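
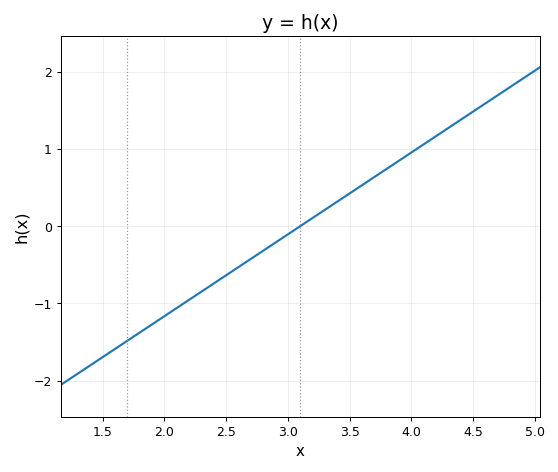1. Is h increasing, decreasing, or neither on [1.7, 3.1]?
increasing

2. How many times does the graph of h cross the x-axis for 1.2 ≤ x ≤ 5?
1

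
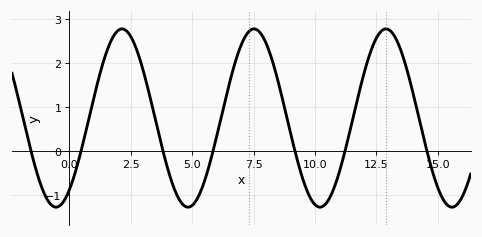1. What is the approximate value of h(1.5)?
2.23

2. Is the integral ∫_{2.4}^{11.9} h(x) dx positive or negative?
positive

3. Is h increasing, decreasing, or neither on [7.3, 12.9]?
neither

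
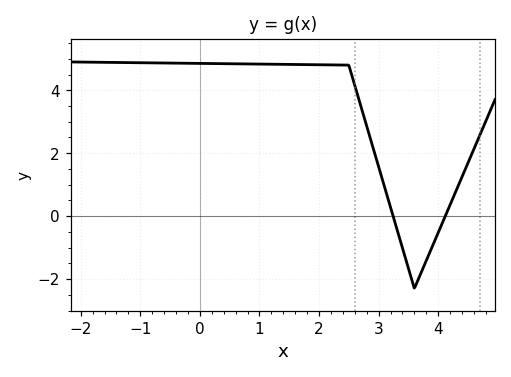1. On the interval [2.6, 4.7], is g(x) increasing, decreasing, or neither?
neither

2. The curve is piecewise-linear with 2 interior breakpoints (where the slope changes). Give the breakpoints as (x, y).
(2.5, 4.8); (3.6, -2.3)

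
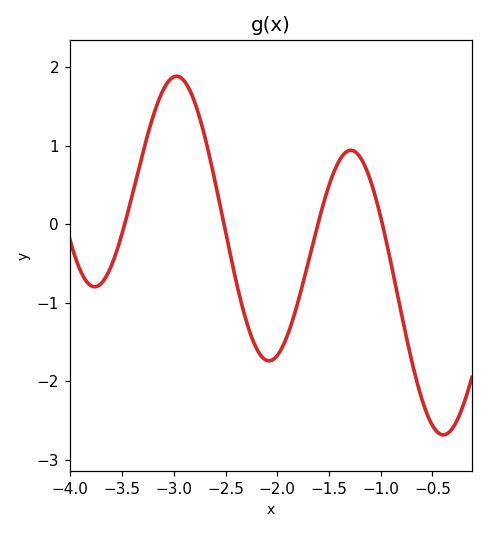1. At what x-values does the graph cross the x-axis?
-3.5, -2.5, -1.6, -1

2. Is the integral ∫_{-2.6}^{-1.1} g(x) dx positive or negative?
negative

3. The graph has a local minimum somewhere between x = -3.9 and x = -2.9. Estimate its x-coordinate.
-3.8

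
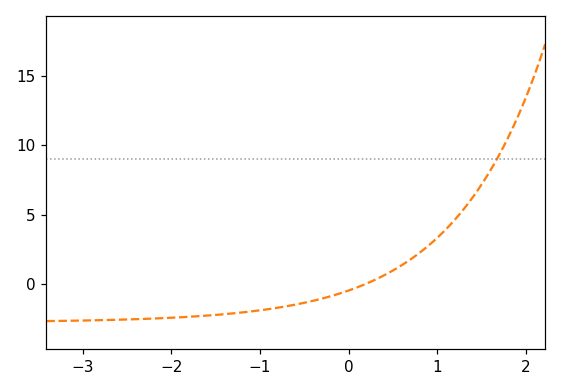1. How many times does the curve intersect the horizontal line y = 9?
1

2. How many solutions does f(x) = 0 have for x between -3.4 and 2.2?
1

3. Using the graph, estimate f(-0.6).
-1.5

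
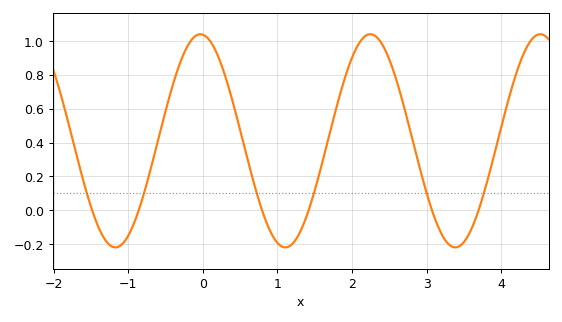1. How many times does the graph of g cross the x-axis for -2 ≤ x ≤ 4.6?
6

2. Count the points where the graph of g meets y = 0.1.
6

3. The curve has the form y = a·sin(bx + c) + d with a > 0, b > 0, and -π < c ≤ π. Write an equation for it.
y = 0.63sin(2.76x + 1.66) + 0.41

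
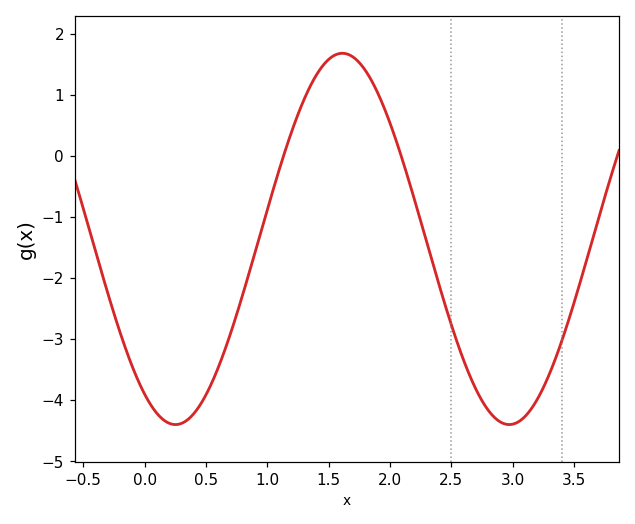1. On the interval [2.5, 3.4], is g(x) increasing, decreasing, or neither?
neither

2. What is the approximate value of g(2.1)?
-0.059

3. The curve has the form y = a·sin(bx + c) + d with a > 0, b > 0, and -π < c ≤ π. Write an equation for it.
y = 3.04sin(2.31x - 2.15) - 1.36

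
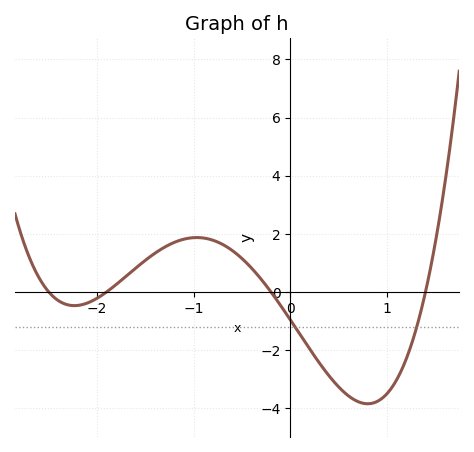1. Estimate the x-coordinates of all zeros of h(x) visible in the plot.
-2.5, -1.9, -0.2, 1.4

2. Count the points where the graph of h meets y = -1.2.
2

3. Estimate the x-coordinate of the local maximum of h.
-0.968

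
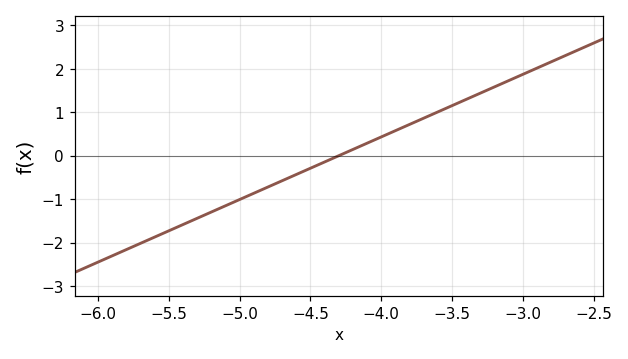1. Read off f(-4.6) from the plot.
-0.4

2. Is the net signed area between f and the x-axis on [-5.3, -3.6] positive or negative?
negative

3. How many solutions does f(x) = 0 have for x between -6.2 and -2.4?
1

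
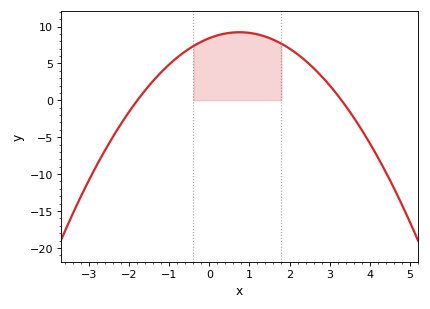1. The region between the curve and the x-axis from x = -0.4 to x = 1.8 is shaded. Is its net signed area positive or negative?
positive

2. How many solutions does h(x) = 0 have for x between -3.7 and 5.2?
2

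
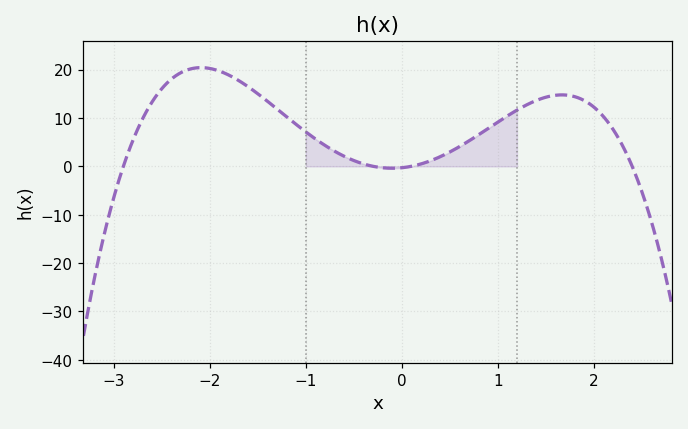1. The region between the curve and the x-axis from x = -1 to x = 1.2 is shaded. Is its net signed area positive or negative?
positive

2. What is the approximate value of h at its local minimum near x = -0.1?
-0.4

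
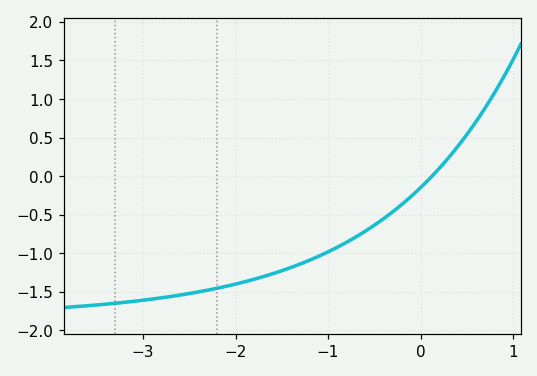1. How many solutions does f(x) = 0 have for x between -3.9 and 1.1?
1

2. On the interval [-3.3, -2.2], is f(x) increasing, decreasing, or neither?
increasing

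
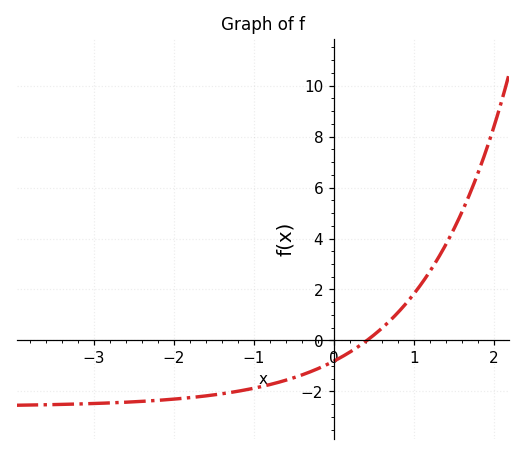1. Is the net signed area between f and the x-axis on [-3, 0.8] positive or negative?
negative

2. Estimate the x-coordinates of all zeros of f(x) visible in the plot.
0.412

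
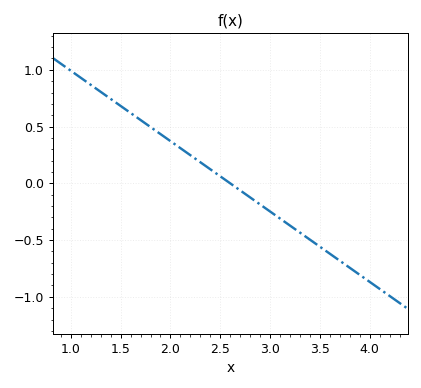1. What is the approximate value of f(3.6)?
-0.6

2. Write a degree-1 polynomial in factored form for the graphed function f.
y = -0.62(x - 2.6)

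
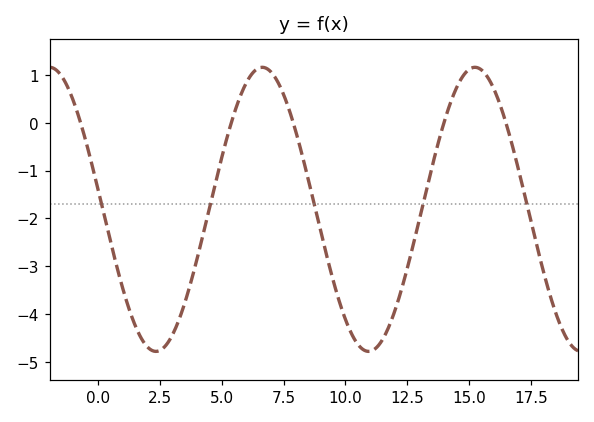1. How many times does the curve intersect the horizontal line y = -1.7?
5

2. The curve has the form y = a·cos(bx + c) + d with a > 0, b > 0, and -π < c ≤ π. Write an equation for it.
y = 2.97cos(0.73x + 1.44) - 1.81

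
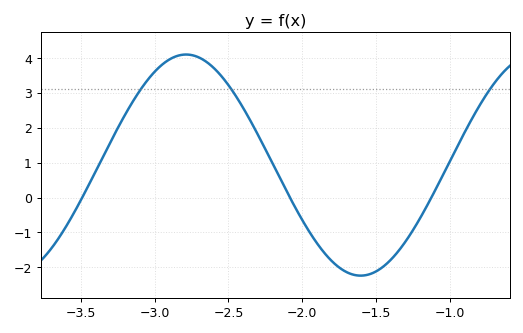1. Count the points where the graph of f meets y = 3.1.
3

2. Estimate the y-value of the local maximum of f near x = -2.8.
4.1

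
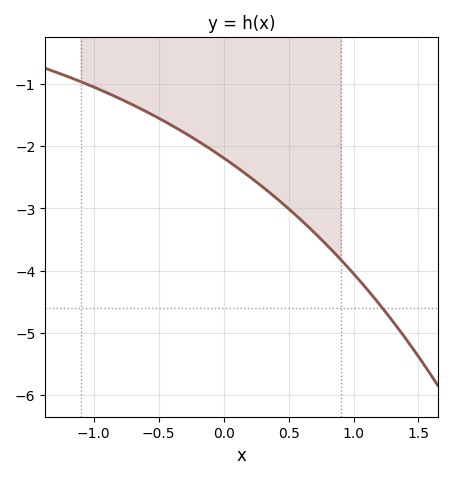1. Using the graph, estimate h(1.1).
-4.29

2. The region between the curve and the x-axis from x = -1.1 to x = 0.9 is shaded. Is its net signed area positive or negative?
negative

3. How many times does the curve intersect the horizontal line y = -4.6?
1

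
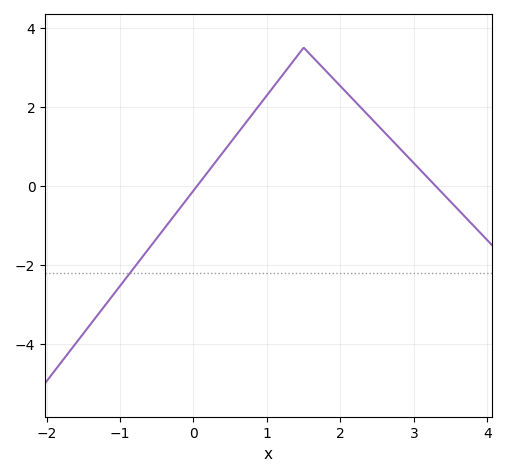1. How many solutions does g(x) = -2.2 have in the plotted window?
1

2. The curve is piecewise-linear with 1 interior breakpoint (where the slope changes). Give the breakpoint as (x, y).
(1.5, 3.5)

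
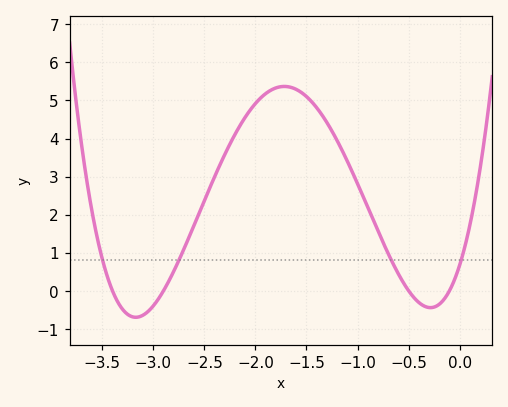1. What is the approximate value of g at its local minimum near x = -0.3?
-0.4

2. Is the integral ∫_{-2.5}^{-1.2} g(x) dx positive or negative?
positive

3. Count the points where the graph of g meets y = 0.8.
4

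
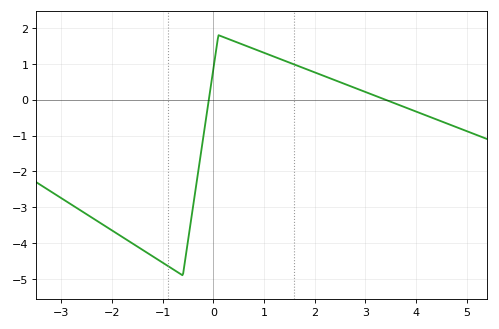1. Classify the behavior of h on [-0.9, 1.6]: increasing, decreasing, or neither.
neither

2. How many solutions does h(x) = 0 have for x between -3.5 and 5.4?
2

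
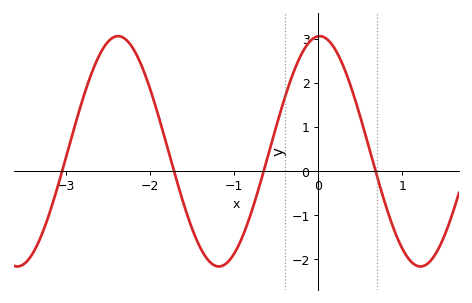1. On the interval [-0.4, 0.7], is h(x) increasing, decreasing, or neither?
neither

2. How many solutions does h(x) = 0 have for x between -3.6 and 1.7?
4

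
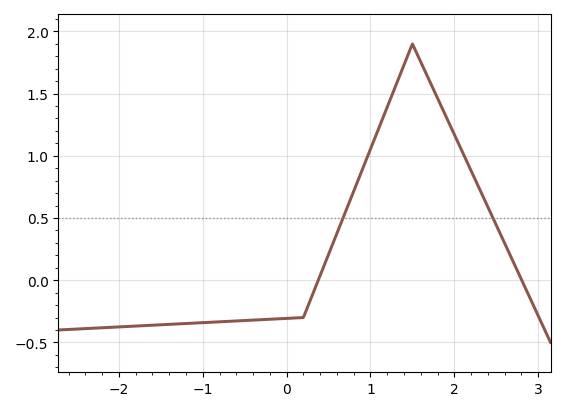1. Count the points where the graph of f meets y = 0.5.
2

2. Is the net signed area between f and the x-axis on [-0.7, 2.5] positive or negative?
positive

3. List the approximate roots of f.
0.4, 2.8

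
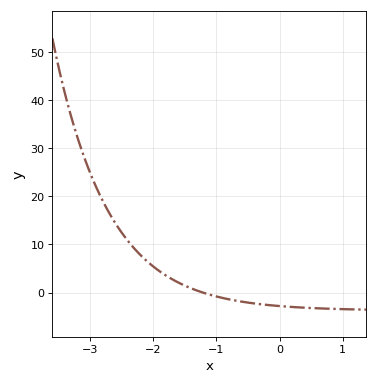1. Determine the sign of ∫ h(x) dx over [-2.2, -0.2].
positive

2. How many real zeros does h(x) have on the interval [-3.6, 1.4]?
1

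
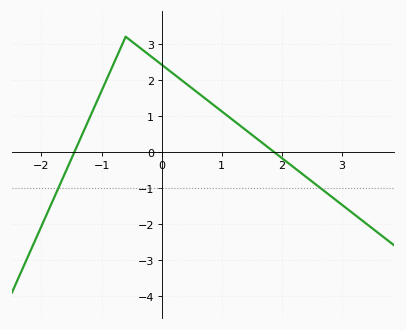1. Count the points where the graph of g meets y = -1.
2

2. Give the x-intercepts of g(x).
-1.45, 1.87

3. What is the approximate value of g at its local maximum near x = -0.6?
3.2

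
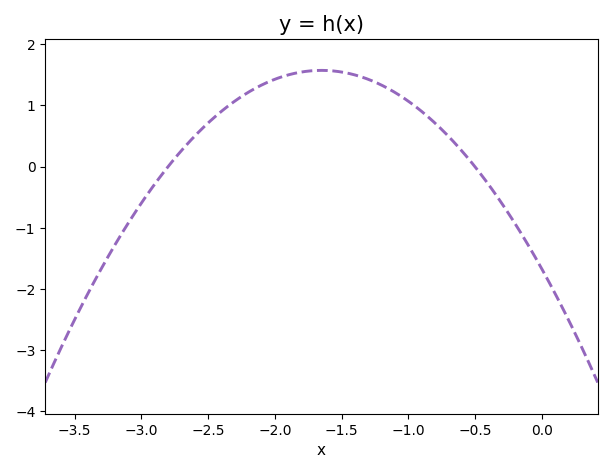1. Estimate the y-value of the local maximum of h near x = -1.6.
1.57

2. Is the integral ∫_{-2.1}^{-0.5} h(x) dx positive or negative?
positive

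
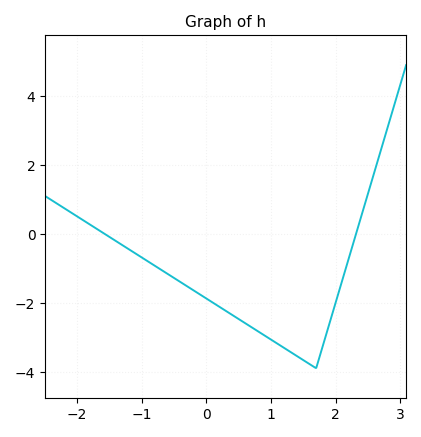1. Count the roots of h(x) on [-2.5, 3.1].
2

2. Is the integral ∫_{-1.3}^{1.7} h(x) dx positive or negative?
negative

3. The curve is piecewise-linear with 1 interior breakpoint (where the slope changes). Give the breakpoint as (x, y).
(1.7, -3.9)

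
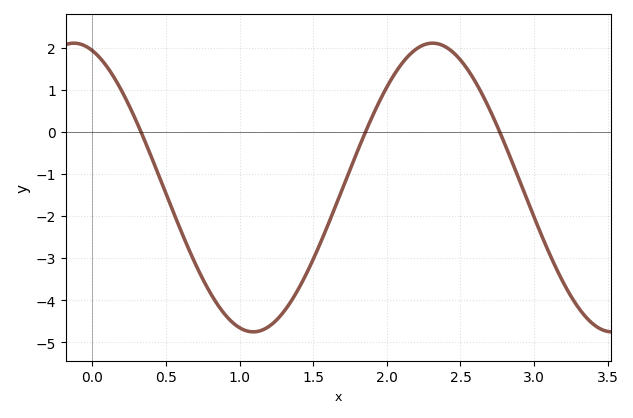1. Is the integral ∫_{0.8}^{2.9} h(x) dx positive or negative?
negative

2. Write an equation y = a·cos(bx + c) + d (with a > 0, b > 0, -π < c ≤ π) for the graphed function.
y = 3.43cos(2.6x + 0.32) - 1.32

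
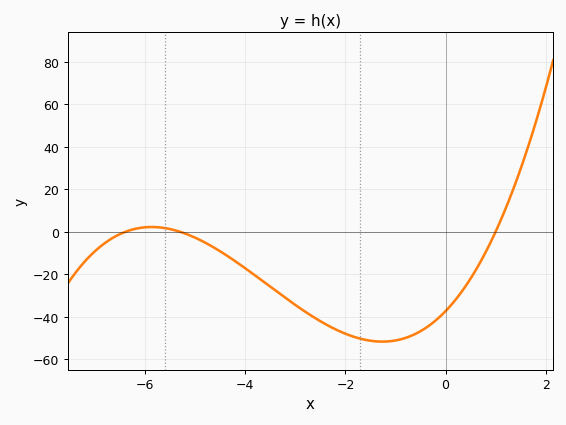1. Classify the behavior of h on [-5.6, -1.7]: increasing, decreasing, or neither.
decreasing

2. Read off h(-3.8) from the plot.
-20.6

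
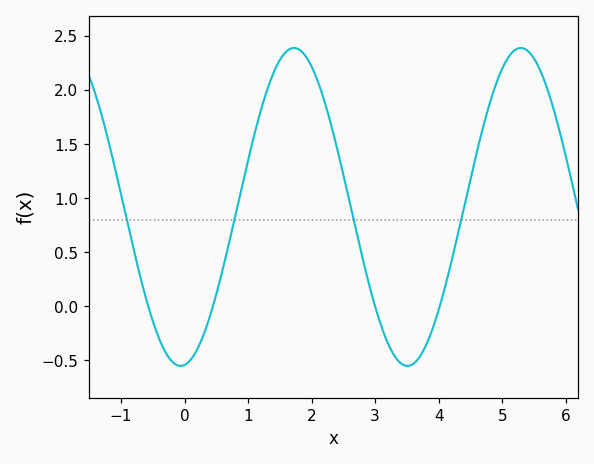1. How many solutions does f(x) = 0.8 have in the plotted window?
4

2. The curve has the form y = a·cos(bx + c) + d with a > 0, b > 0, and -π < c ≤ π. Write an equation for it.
y = 1.47cos(1.8x - 3) + 0.92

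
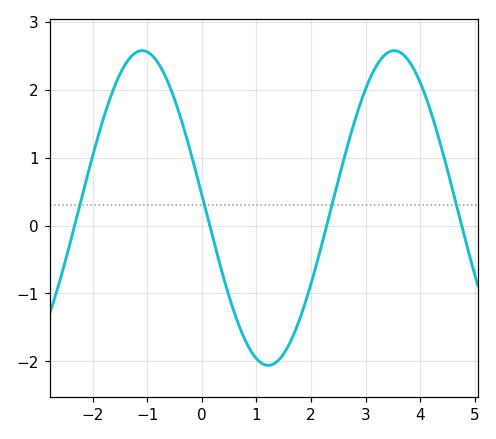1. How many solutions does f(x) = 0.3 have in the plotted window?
4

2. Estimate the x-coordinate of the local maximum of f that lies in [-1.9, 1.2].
-1.1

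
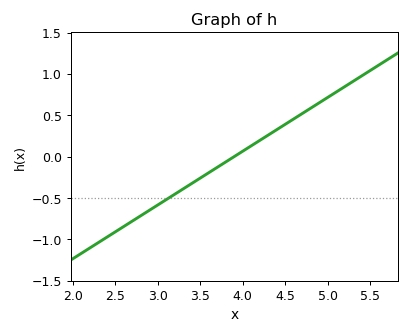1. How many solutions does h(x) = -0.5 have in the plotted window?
1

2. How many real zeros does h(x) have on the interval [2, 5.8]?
1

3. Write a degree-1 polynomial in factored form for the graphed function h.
y = 0.65(x - 3.9)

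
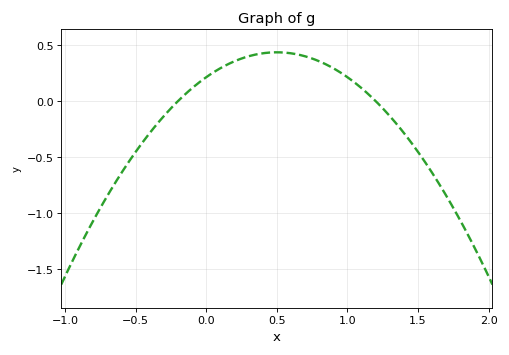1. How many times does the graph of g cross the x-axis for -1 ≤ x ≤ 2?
2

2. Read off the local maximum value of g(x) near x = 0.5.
0.45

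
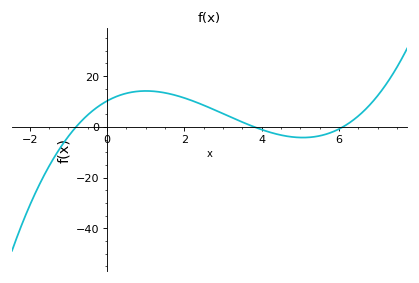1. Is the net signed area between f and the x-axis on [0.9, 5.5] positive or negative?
positive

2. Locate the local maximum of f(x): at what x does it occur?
1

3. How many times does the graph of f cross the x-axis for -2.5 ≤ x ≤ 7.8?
3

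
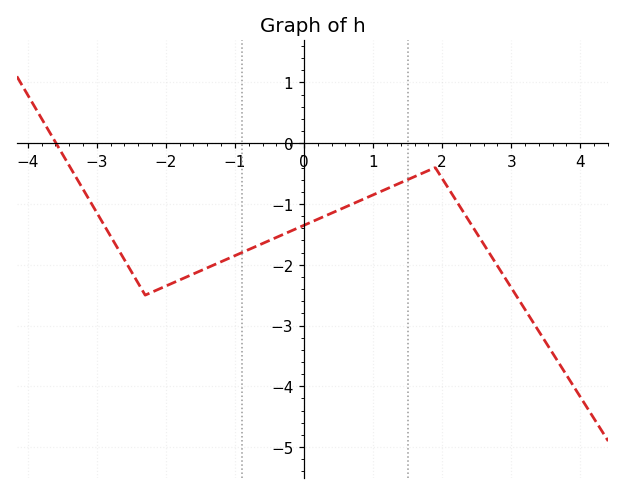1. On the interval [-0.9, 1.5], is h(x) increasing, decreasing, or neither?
increasing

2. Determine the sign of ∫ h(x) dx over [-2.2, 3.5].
negative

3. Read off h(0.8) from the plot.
-0.95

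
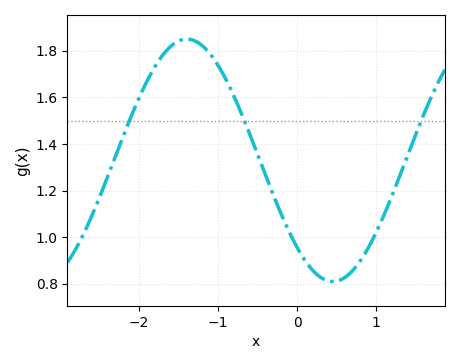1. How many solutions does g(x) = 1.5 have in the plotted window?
3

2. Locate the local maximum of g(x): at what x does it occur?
-1.4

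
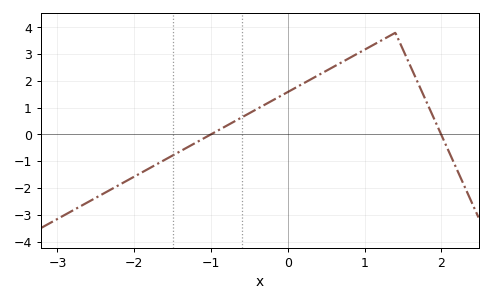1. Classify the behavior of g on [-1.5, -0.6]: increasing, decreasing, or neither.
increasing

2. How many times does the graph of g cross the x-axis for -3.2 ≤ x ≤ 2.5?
2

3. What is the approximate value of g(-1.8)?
-1.26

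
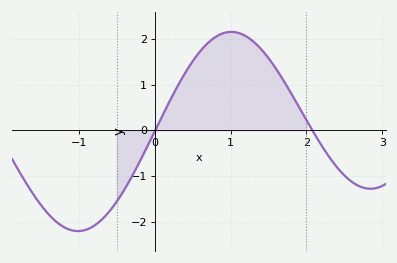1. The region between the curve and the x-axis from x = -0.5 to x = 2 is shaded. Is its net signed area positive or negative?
positive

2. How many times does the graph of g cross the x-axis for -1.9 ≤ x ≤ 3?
2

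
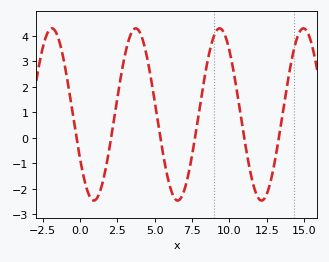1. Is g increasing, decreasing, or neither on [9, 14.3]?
neither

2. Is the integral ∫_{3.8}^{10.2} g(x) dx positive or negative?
positive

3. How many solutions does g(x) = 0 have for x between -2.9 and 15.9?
6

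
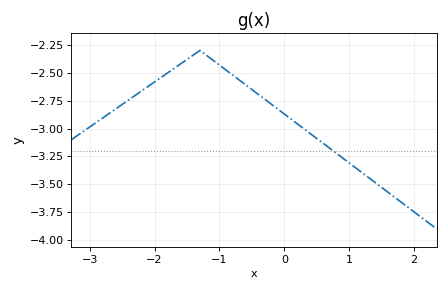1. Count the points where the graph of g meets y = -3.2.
1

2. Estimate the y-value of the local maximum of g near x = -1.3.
-2.3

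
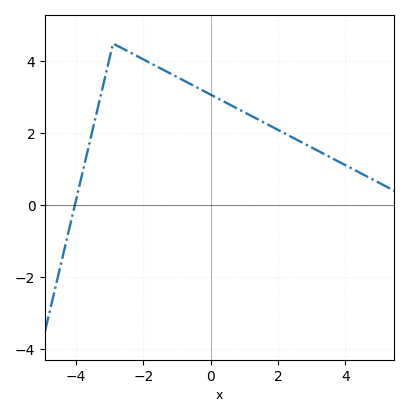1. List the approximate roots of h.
-4.04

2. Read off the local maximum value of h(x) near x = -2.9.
4.5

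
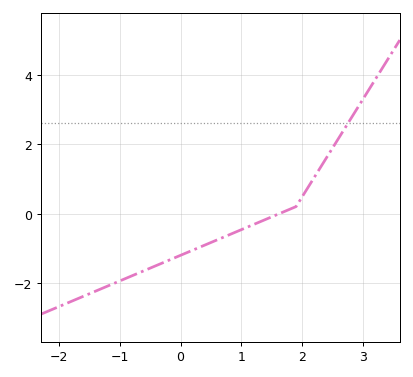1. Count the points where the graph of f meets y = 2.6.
1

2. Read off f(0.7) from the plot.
-0.6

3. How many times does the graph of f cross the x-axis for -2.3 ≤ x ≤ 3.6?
1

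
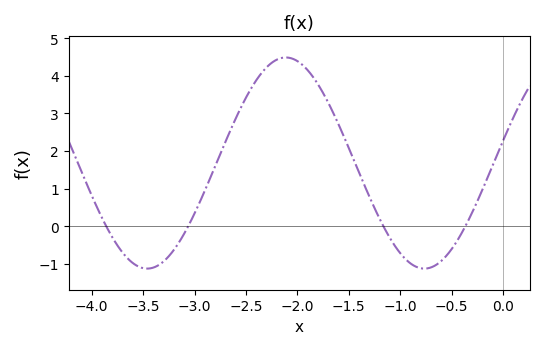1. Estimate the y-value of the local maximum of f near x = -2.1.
4.49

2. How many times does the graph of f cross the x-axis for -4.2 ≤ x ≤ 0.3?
4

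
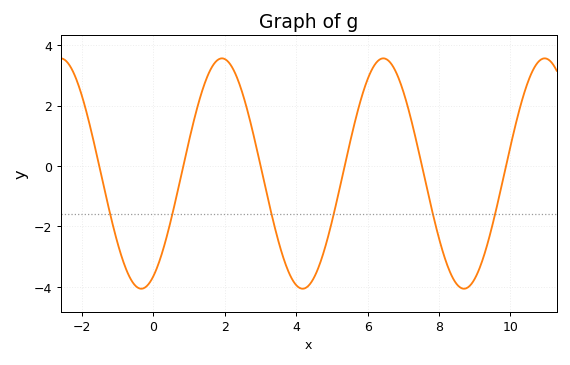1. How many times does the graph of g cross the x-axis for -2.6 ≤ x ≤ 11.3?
6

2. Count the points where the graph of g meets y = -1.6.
6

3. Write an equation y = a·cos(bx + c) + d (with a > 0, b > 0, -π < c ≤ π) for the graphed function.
y = 3.81cos(1.39x - 2.67) - 0.25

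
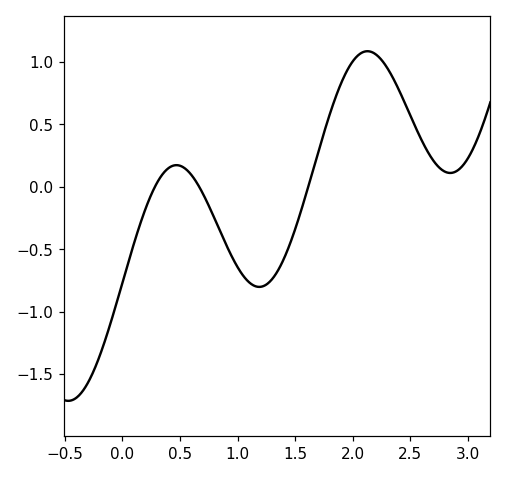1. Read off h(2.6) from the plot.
0.35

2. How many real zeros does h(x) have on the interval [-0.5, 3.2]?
3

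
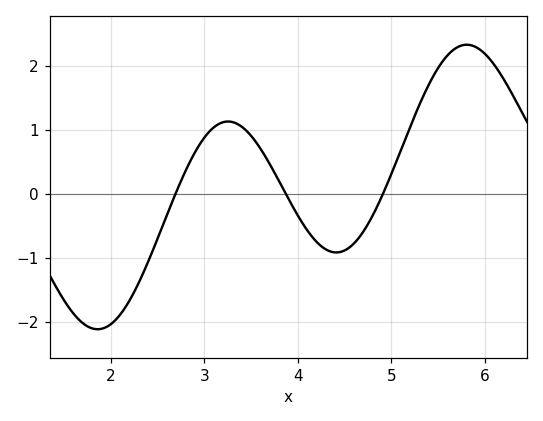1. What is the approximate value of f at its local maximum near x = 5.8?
2.33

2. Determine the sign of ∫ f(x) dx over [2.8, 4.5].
positive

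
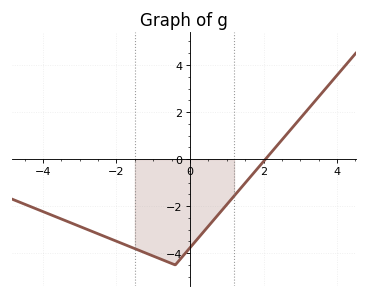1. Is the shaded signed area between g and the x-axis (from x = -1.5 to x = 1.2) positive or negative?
negative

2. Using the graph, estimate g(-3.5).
-2.55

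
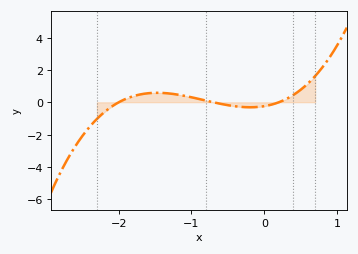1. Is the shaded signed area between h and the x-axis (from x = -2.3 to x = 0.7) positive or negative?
positive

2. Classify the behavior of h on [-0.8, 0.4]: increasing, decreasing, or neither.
neither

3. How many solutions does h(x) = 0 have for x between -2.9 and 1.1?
3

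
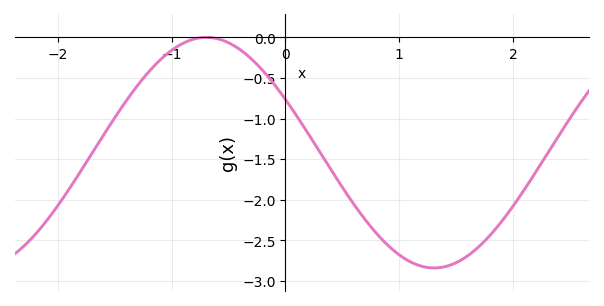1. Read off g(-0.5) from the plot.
-0.05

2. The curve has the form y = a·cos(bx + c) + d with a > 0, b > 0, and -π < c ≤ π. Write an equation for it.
y = 1.42cos(1.6x + 1.1) - 1.42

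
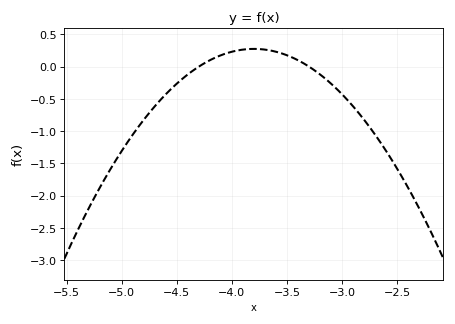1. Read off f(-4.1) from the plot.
0.2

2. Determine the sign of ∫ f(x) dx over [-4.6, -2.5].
negative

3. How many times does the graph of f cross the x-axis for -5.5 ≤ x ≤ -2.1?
2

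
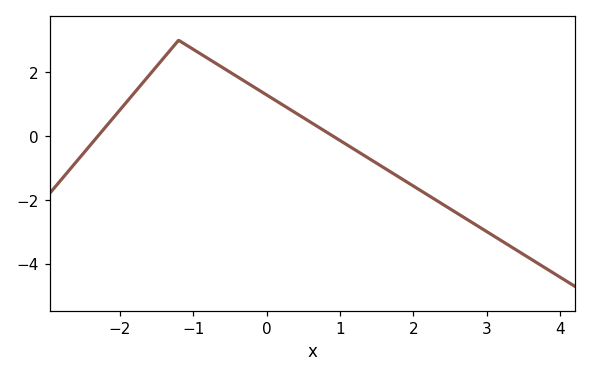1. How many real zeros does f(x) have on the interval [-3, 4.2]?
2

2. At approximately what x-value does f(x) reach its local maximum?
-1.2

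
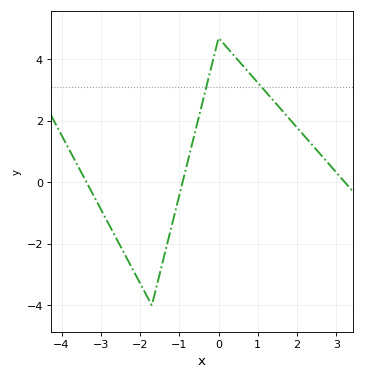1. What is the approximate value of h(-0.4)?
2.65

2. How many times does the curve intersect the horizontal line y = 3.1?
2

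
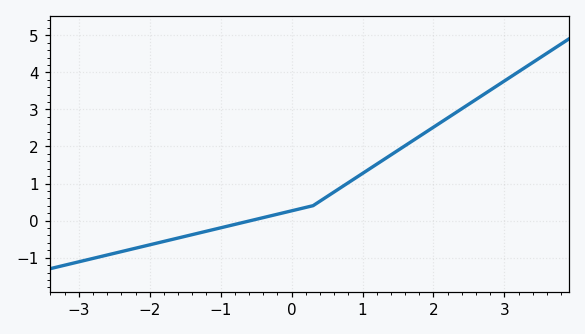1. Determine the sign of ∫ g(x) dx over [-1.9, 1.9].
positive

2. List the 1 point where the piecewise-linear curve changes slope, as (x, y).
(0.3, 0.4)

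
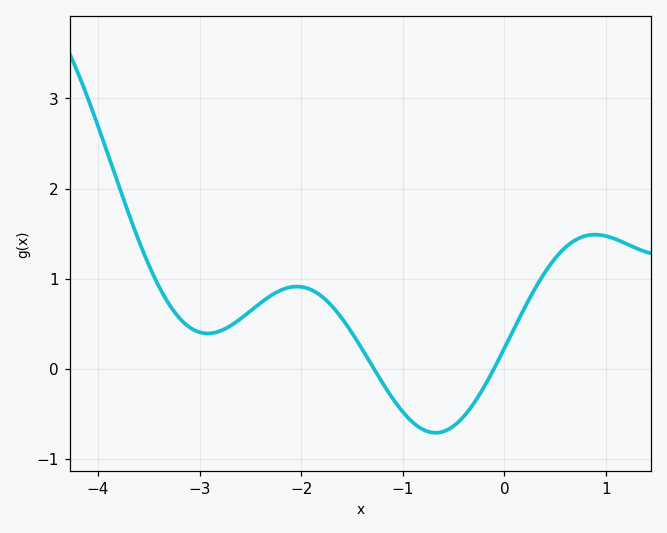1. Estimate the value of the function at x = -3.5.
1.2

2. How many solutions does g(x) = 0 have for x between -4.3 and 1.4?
2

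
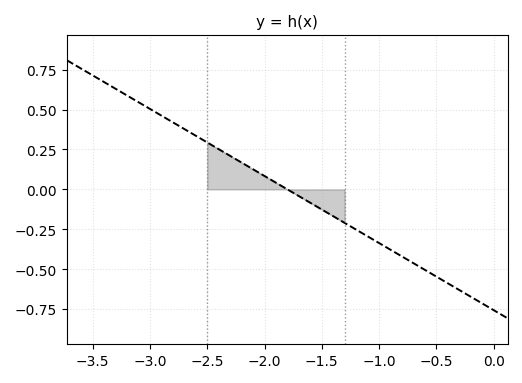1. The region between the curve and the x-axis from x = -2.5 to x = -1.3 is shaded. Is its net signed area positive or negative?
positive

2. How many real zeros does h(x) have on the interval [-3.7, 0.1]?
1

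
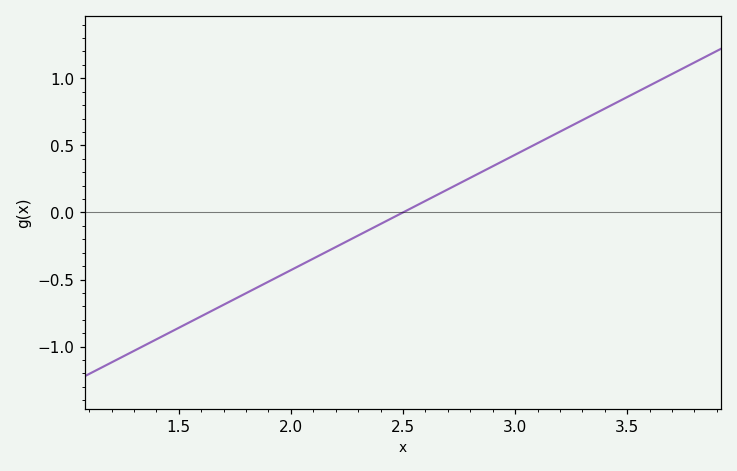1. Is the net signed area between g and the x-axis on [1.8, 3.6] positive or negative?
positive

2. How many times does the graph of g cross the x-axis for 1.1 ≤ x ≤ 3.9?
1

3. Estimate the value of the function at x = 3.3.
0.7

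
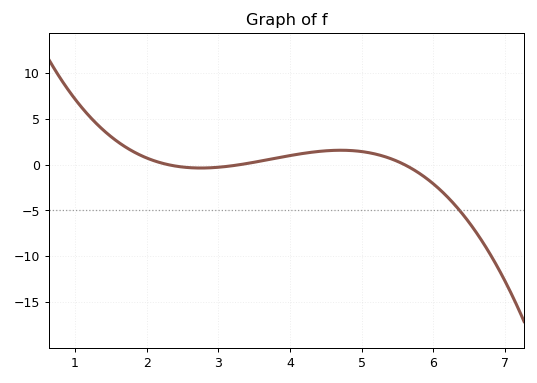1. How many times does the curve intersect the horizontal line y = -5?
1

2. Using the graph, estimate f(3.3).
0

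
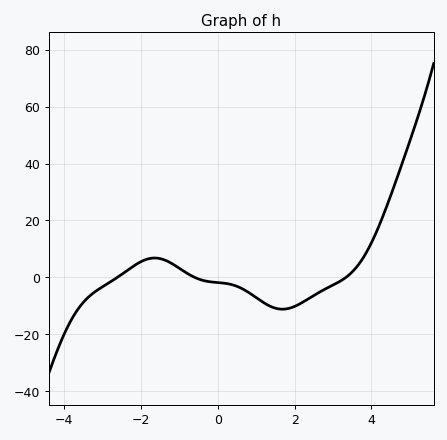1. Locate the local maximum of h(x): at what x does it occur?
-1.6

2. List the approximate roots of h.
-2.6, -0.6, 3.4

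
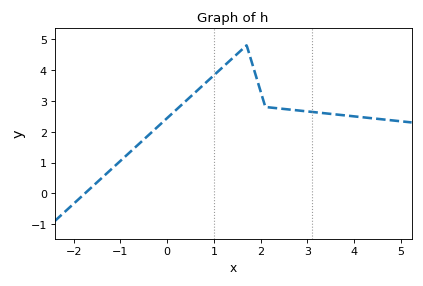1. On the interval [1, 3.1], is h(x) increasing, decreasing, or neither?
neither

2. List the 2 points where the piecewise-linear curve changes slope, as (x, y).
(1.7, 4.8); (2.1, 2.8)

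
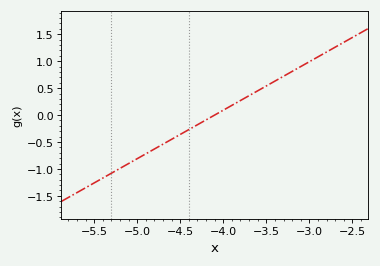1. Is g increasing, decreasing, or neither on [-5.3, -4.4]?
increasing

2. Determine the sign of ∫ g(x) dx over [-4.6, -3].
positive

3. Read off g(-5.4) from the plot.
-1.17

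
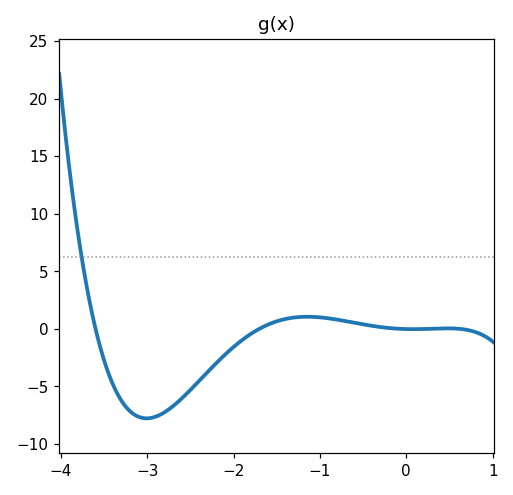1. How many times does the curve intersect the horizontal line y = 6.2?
1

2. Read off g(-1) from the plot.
0.988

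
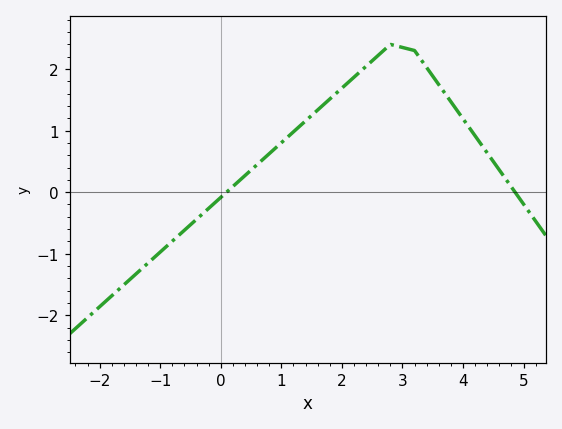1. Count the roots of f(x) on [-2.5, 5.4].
2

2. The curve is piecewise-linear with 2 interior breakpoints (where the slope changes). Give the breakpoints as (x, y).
(2.8, 2.4); (3.2, 2.3)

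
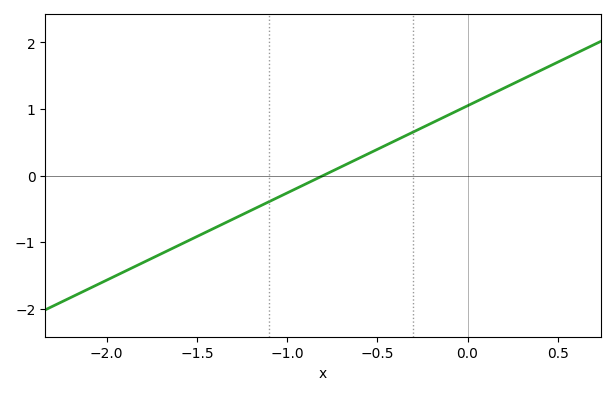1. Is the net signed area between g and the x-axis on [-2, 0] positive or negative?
negative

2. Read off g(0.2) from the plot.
1.3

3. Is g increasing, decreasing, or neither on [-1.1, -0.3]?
increasing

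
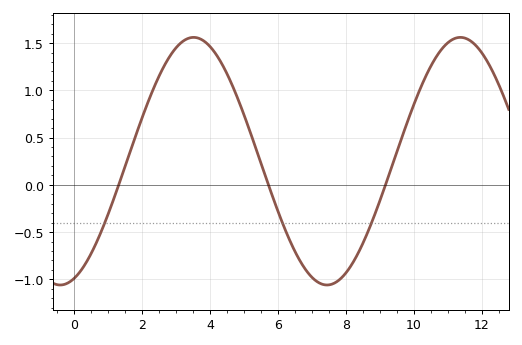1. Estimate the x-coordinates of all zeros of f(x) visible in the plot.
1.4, 5.8, 9.2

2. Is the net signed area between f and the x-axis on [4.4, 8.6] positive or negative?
negative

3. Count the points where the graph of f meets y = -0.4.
3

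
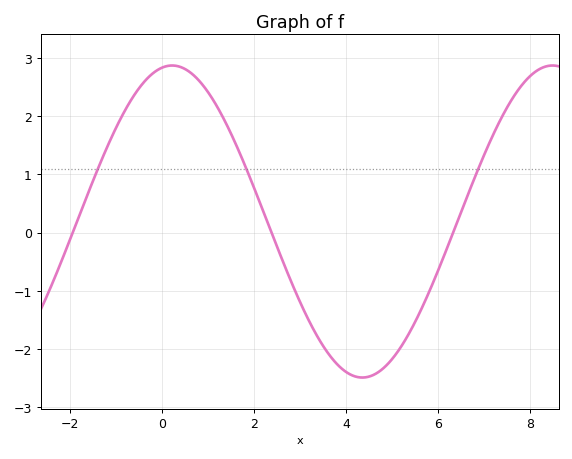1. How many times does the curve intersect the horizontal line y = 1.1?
3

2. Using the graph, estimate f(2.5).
-0.233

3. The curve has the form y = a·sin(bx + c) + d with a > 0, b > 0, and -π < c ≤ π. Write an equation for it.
y = 2.68sin(0.76x + 1.4) + 0.19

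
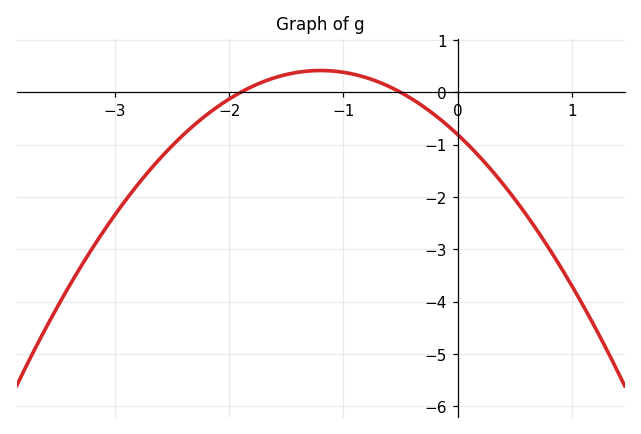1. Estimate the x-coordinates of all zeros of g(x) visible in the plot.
-1.9, -0.5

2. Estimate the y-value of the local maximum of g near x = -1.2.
0.416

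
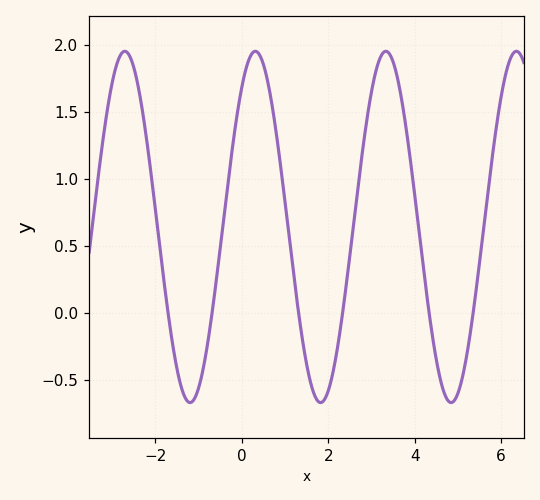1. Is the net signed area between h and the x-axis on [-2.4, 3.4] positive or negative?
positive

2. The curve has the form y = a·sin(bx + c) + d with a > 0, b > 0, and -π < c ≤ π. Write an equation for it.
y = 1.31sin(2.1x + 0.92) + 0.64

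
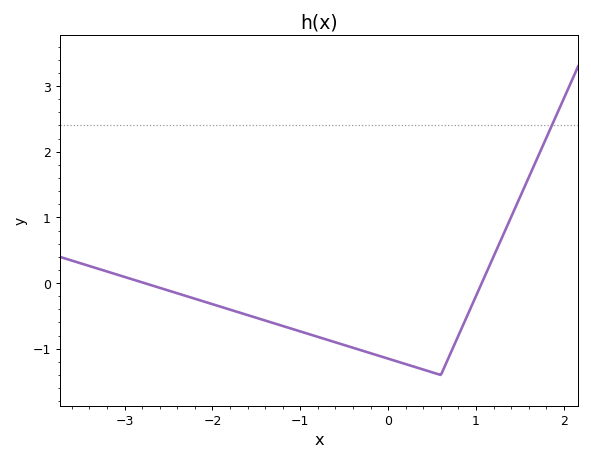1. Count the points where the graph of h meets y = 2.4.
1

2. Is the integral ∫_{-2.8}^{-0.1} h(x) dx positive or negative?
negative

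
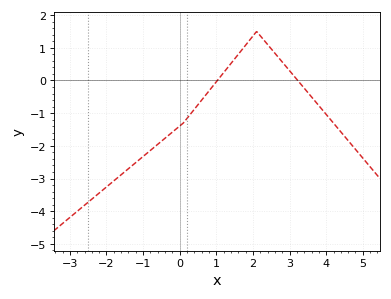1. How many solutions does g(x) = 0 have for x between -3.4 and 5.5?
2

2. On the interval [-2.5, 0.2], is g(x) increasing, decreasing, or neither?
increasing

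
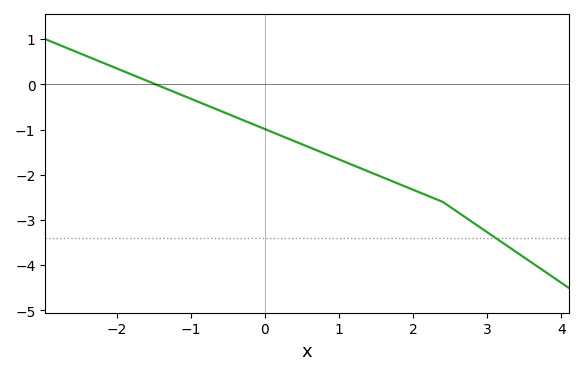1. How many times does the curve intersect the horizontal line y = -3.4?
1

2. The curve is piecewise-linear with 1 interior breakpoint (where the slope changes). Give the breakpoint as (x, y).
(2.4, -2.6)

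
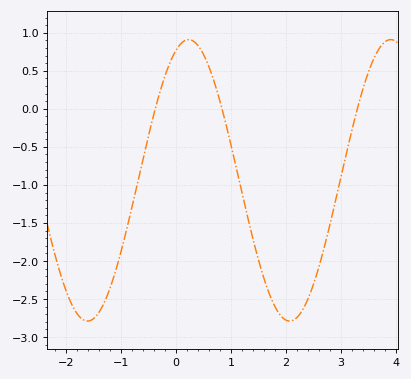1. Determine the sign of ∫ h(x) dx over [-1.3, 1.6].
negative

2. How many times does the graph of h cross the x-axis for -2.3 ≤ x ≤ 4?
3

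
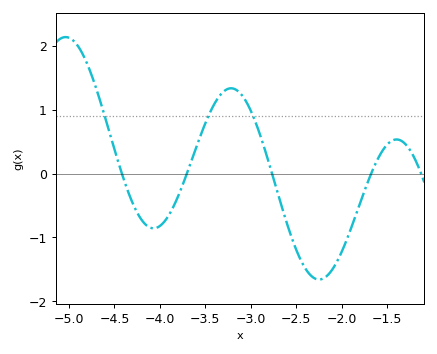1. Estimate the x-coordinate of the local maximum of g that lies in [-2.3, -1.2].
-1.39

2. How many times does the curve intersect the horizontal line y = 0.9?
3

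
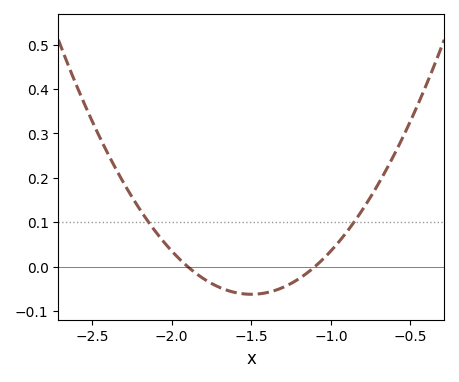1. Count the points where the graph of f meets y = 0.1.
2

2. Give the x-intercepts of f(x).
-1.9, -1.1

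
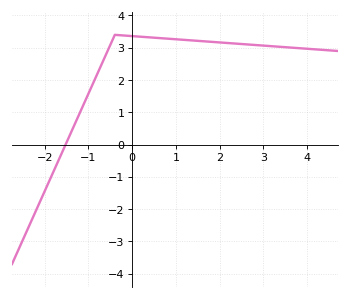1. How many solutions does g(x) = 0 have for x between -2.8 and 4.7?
1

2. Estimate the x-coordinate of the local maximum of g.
-0.398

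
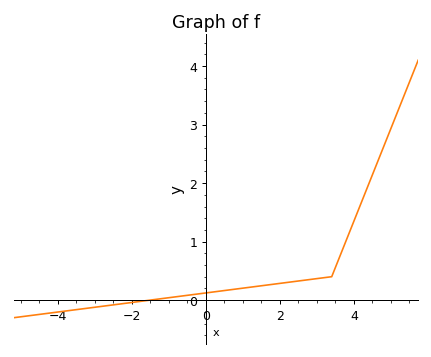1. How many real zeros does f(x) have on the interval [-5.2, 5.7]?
1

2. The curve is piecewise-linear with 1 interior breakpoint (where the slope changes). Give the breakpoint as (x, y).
(3.4, 0.4)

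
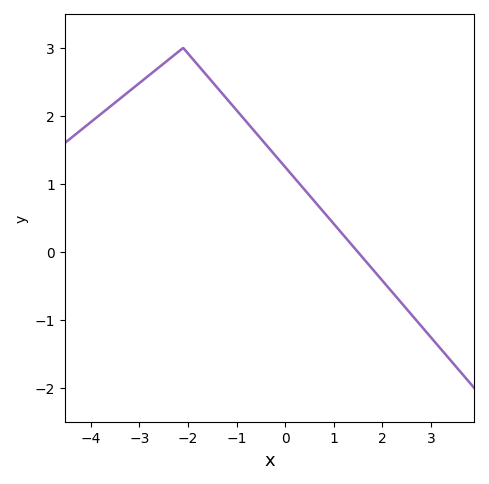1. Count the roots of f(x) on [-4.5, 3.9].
1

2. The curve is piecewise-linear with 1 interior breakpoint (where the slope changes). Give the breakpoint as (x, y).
(-2.1, 3)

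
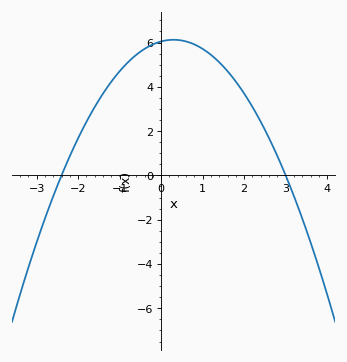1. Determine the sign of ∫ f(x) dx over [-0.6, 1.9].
positive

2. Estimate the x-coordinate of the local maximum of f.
0.3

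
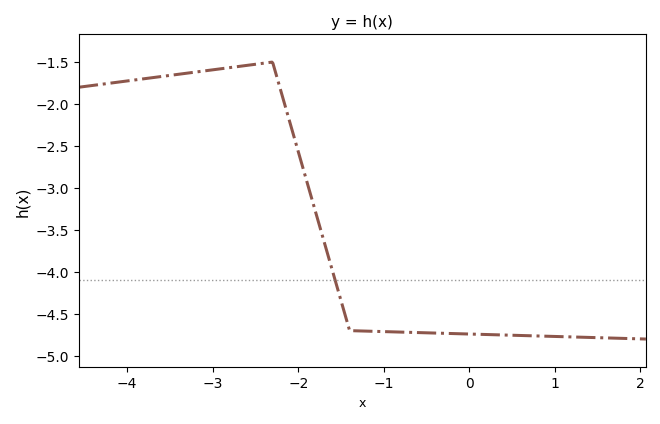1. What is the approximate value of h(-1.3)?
-4.7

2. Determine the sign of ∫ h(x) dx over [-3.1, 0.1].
negative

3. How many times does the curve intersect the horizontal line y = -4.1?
1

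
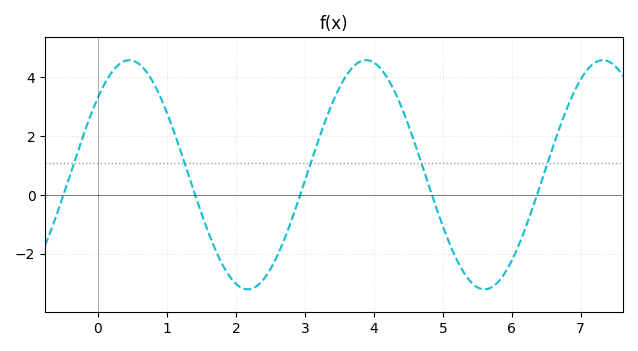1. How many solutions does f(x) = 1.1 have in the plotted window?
5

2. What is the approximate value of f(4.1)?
4.2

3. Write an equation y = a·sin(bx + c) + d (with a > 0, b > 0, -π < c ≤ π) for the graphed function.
y = 3.9sin(1.8x + 0.74) + 0.69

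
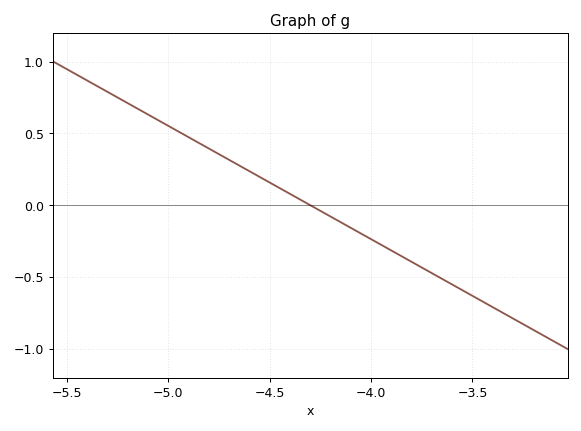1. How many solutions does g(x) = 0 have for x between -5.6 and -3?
1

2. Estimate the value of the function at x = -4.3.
0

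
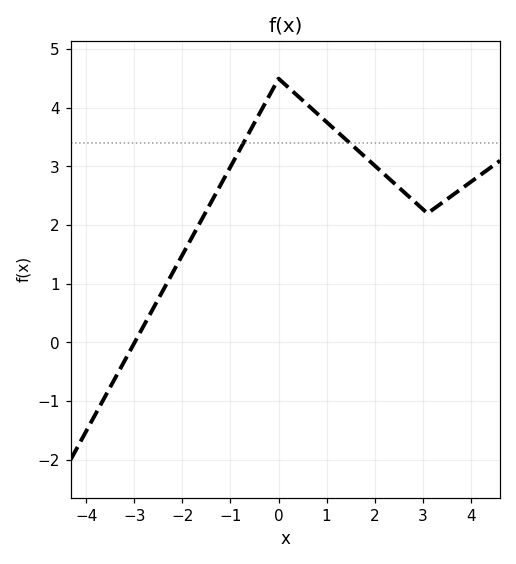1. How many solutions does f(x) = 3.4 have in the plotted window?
2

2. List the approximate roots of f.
-2.99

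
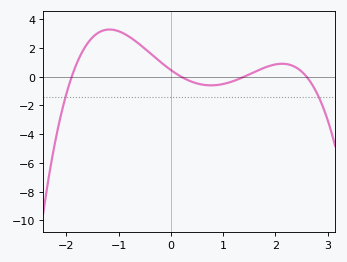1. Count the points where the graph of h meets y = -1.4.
2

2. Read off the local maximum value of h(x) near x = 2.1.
0.907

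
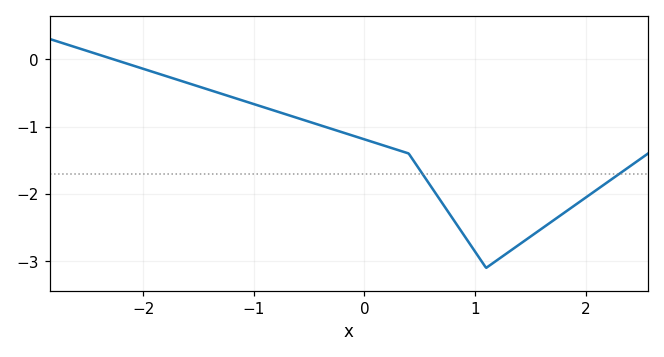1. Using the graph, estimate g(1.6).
-2.52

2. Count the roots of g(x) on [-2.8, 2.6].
1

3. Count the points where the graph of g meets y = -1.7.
2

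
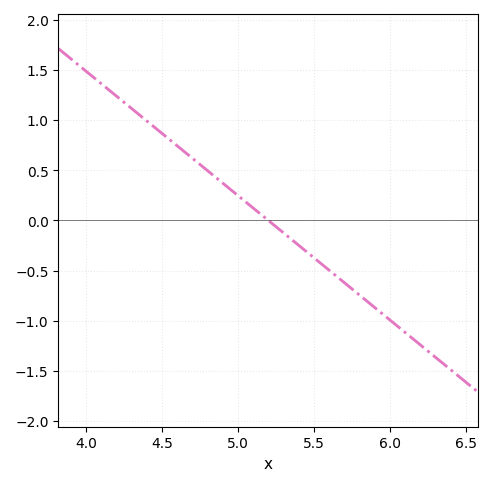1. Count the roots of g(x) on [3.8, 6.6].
1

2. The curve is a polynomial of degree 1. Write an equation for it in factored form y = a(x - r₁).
y = -1.24(x - 5.2)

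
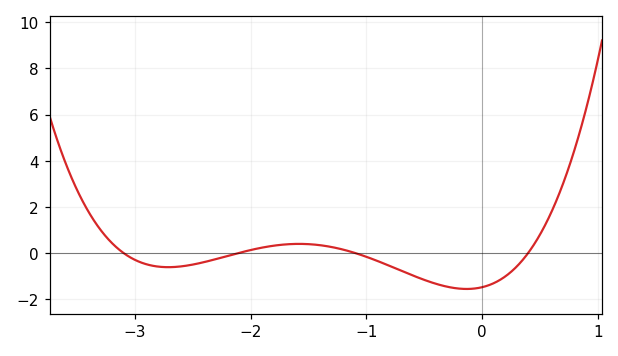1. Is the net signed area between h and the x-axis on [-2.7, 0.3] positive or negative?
negative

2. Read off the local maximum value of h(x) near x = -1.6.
0.4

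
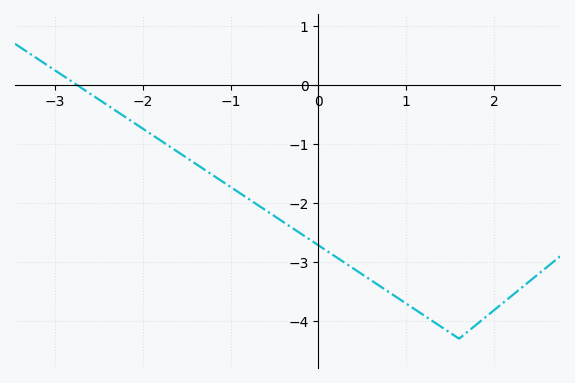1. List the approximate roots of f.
-2.75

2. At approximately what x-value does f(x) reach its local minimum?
1.6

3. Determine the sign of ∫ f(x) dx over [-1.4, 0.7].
negative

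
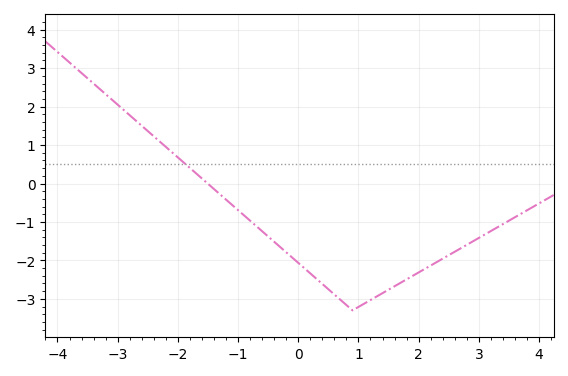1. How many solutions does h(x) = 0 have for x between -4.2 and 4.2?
1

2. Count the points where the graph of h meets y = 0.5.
1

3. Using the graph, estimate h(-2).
0.7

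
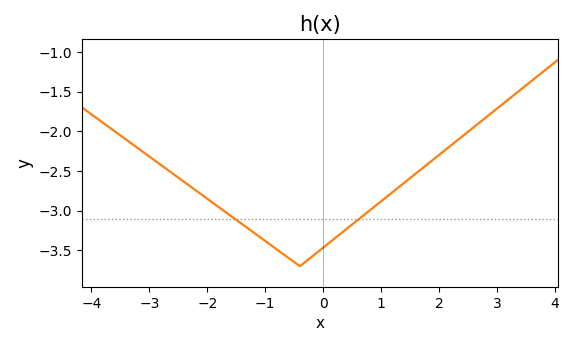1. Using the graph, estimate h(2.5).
-2.01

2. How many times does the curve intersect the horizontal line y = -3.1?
2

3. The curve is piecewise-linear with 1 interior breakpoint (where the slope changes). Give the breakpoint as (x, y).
(-0.4, -3.7)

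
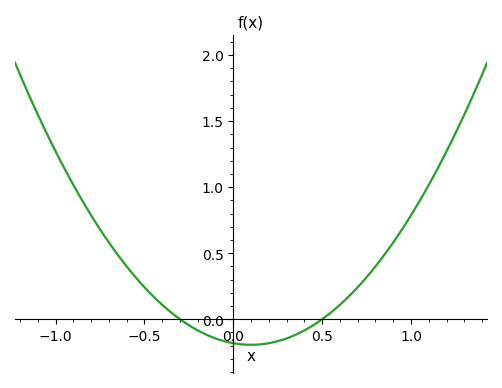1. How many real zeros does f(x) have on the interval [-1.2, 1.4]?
2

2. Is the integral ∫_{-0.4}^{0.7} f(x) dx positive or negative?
negative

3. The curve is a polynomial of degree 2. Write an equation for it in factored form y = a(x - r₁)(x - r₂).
y = 1.21(x + 0.3)(x - 0.5)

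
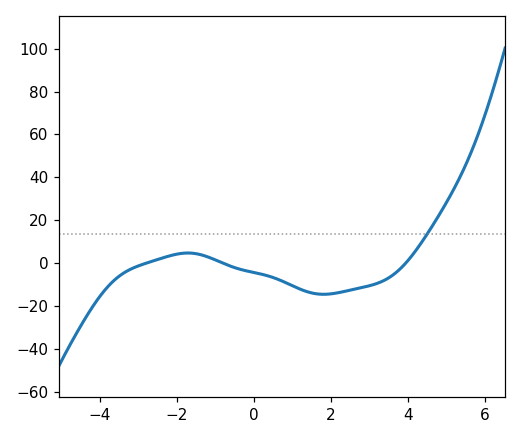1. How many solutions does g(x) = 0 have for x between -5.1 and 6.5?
3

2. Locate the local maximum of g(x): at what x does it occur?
-1.72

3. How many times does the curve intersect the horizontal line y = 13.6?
1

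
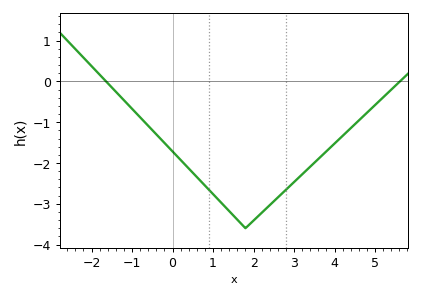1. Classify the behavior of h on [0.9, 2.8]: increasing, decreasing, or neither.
neither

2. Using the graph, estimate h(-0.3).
-1.4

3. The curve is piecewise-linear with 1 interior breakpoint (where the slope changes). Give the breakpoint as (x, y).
(1.8, -3.6)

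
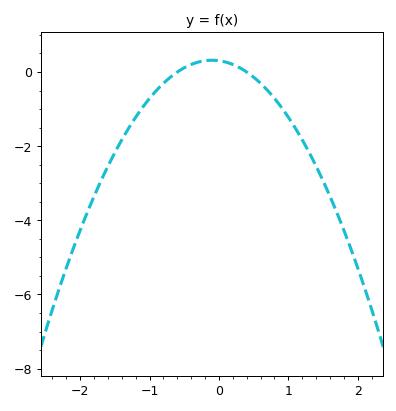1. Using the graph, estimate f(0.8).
-0.8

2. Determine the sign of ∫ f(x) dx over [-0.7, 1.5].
negative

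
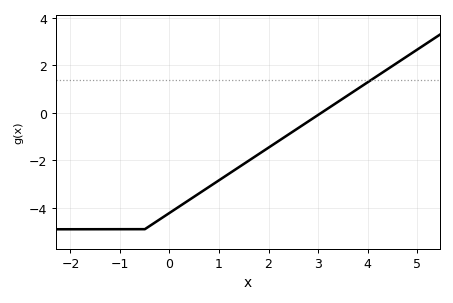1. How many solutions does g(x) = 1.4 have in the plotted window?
1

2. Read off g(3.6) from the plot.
0.8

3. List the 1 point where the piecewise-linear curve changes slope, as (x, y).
(-0.5, -4.9)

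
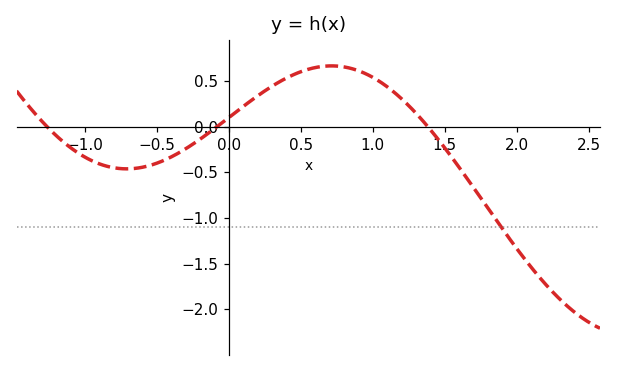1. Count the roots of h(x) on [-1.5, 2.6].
3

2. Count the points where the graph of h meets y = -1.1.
1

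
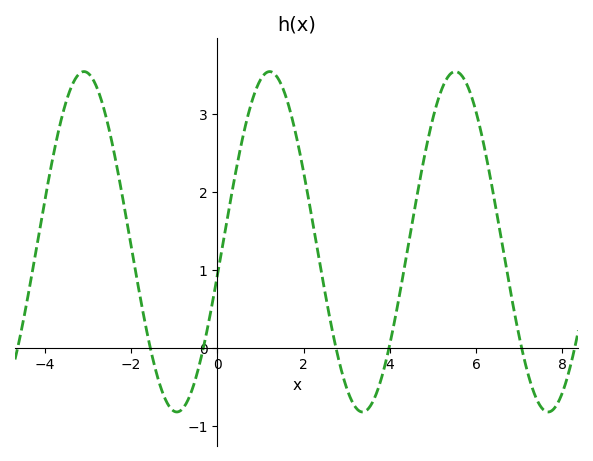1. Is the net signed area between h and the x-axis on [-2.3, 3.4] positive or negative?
positive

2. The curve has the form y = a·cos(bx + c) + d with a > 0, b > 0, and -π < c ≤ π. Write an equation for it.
y = 2.18cos(1.5x - 1.8) + 1.36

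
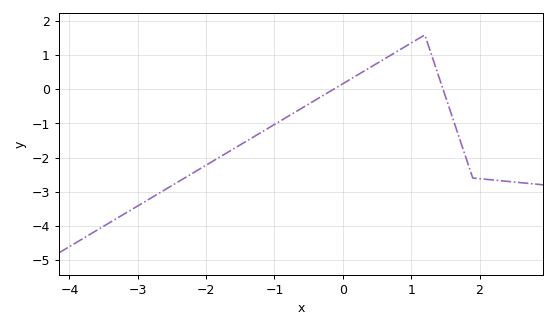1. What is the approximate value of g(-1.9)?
-2.1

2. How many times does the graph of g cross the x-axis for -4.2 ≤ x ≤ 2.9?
2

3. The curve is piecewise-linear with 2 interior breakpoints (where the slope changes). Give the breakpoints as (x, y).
(1.2, 1.6); (1.9, -2.6)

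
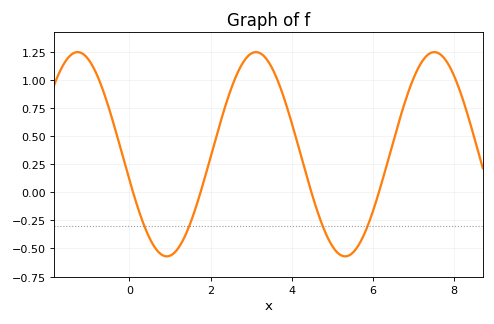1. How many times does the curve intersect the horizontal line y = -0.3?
4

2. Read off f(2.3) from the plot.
0.7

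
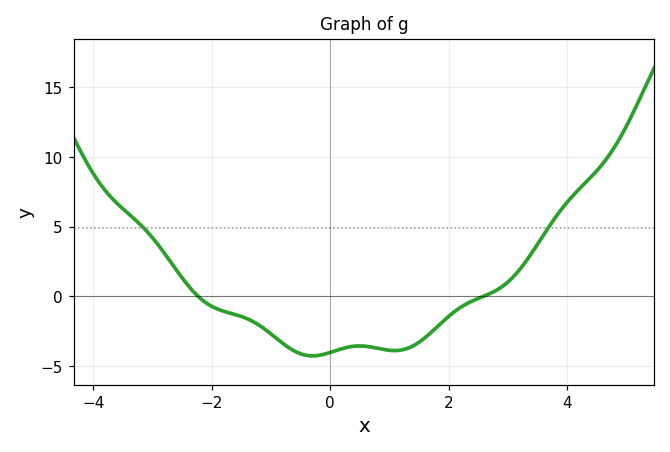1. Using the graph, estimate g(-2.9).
3.5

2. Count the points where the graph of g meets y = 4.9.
2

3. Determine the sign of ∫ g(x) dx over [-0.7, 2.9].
negative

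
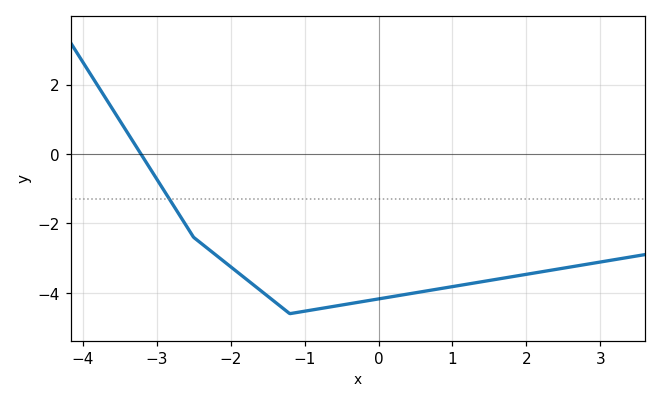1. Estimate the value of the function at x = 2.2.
-3.4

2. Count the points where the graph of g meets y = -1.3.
1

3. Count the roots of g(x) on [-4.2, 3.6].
1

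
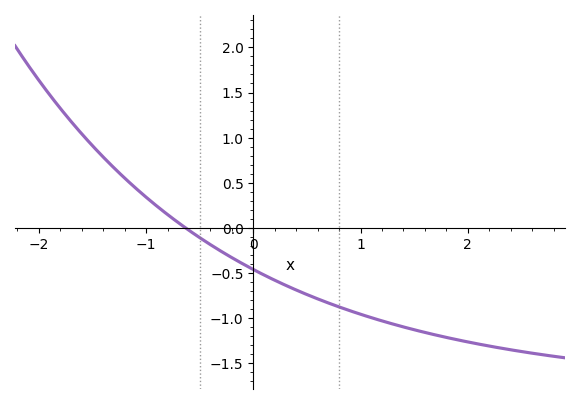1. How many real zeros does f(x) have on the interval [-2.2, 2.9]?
1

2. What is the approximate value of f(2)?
-1.25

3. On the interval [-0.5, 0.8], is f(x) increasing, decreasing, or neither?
decreasing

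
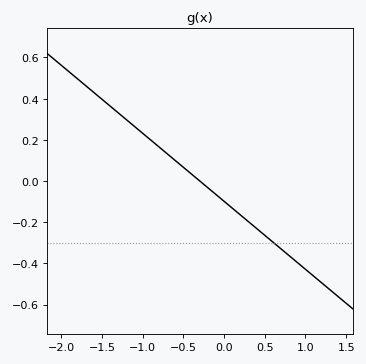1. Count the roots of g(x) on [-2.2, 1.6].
1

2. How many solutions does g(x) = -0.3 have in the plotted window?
1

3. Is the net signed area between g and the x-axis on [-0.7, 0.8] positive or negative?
negative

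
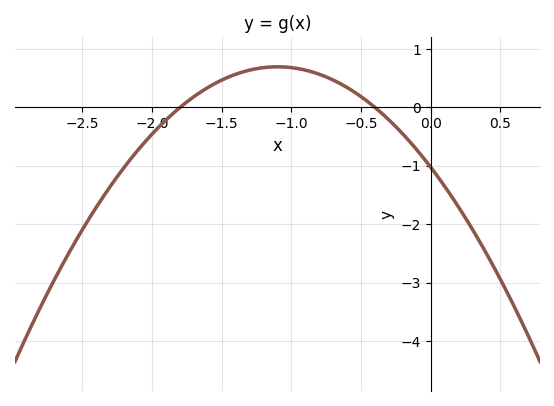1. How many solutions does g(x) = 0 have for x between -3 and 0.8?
2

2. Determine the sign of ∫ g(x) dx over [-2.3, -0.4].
positive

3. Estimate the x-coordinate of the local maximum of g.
-1.1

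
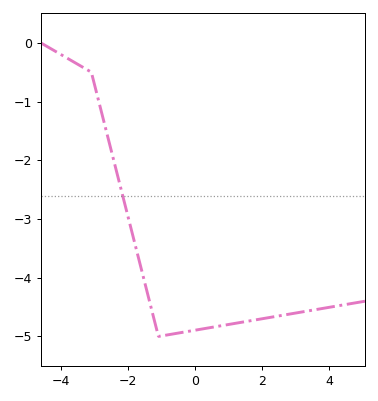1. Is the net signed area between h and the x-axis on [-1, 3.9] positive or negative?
negative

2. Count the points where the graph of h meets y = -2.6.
1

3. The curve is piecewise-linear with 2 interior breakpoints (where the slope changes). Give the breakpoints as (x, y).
(-3.1, -0.5); (-1.1, -5)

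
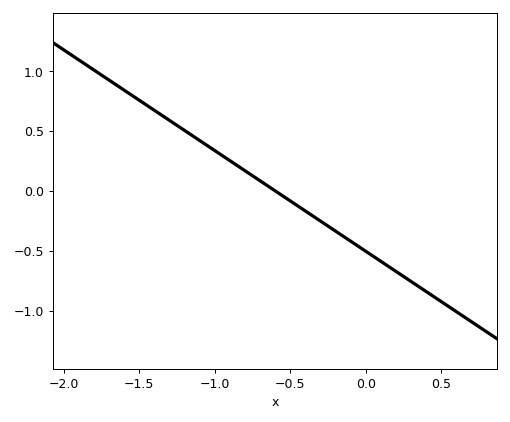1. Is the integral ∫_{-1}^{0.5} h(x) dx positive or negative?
negative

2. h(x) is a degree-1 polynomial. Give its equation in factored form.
y = -0.84(x + 0.6)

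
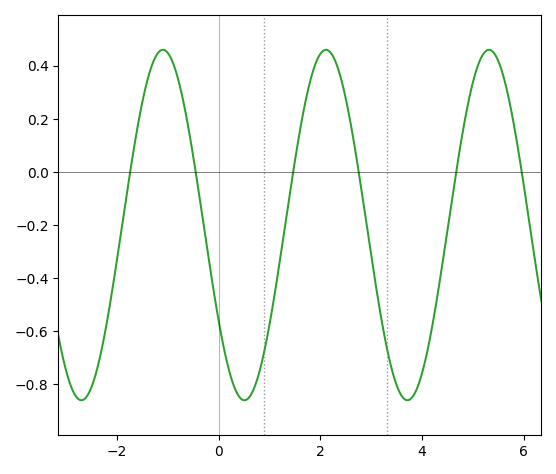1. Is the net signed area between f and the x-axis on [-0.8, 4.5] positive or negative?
negative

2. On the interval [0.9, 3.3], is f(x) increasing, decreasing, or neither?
neither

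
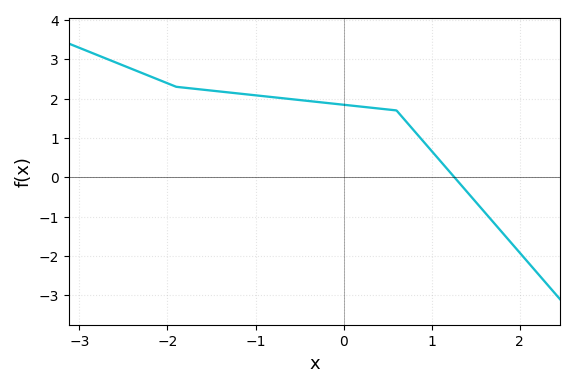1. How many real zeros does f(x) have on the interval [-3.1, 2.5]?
1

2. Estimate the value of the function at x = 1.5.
-0.6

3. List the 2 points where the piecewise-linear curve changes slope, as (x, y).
(-1.9, 2.3); (0.6, 1.7)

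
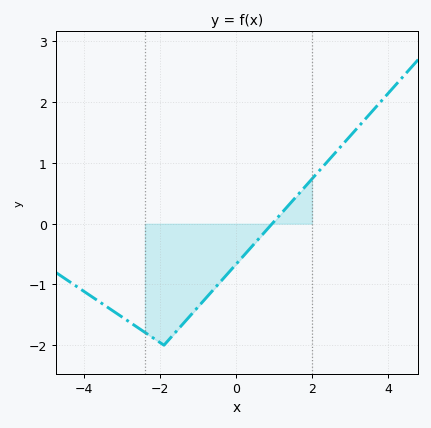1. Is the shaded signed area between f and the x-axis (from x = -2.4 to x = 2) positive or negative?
negative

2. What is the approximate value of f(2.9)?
1.37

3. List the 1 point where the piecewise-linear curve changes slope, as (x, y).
(-1.9, -2)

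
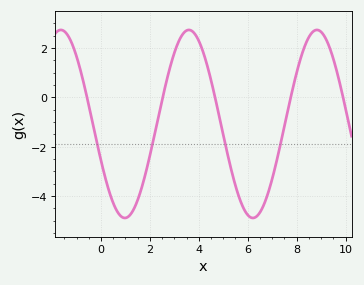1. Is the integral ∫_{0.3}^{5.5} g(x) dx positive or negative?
negative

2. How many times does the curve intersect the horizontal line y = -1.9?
4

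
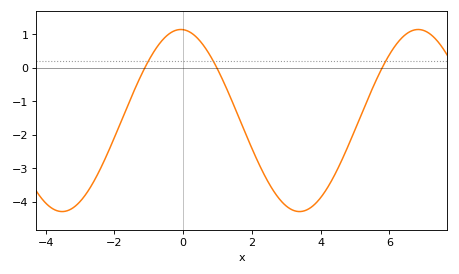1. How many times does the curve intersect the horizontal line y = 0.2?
3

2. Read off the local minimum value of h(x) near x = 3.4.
-4.3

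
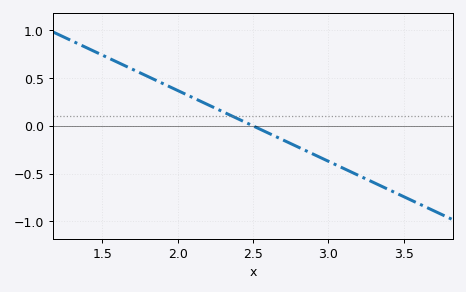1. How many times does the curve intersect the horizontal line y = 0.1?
1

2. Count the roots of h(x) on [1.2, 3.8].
1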